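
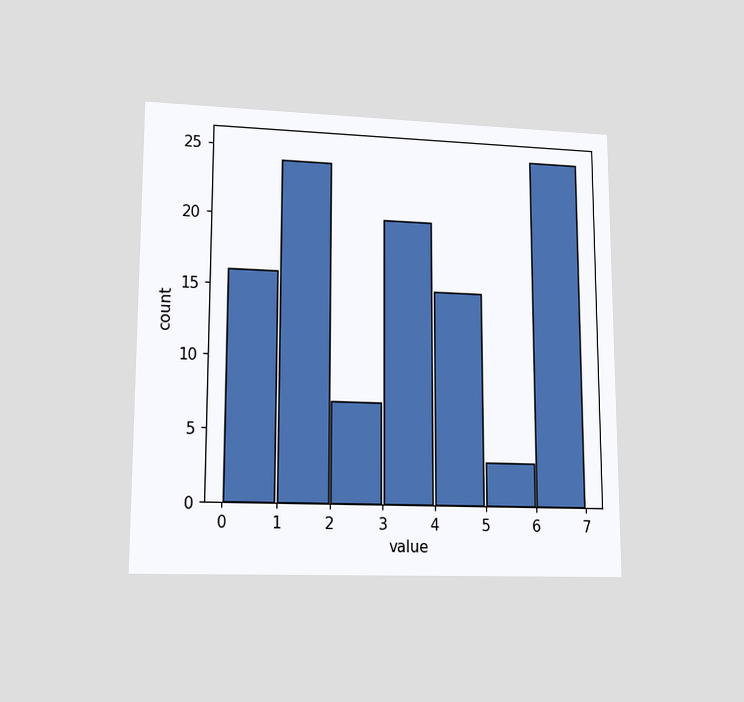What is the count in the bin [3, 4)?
The chart is viewed at a slight angle. The [3, 4) bin has height 20.

20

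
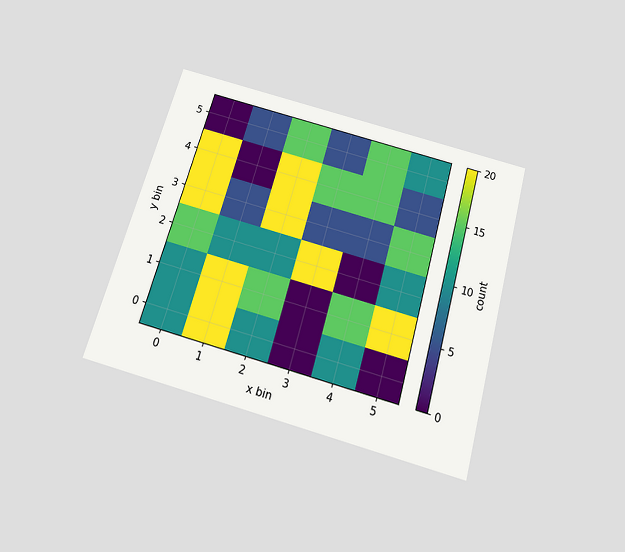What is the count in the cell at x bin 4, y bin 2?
The chart is tilted about 16° clockwise and viewed slightly from below. Matching the cell (4, 2) against the colorbar gives 0.

0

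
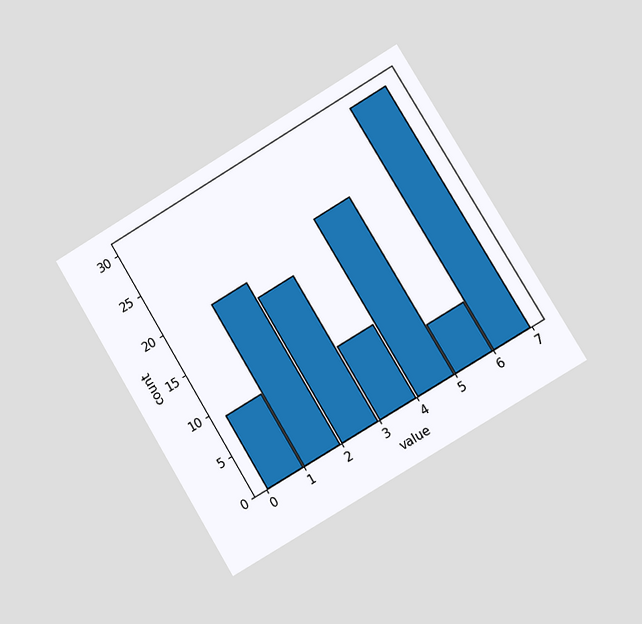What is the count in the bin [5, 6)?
The chart is tilted about 31° counter-clockwise and viewed slightly from the right. The [5, 6) bin has height 6.

6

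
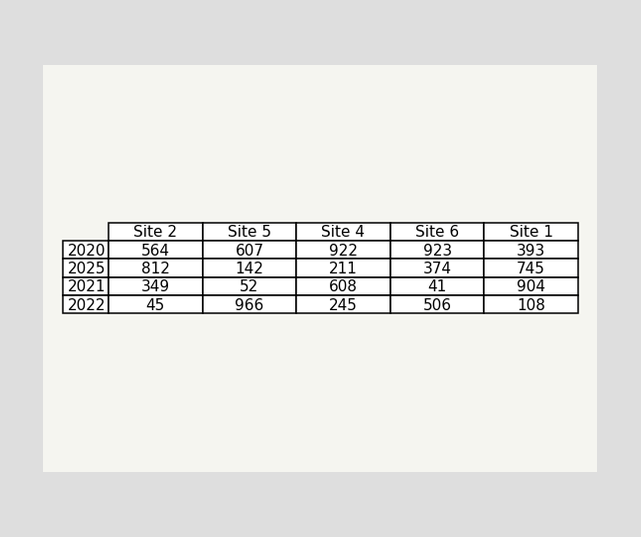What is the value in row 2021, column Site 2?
The (2021, Site 2) cell reads 349.

349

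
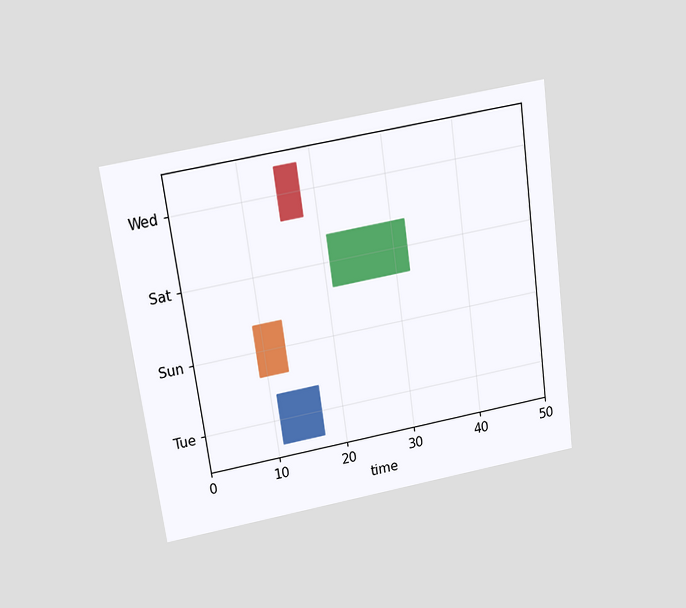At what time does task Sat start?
21

The chart is tilted about 8° counter-clockwise and viewed slightly from above. The Sat bar begins at t=21.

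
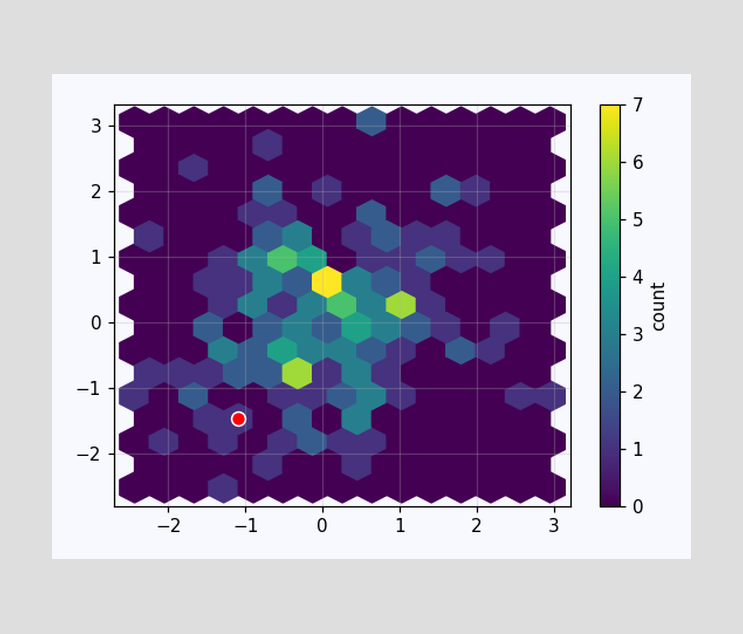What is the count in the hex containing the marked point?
1

The marked hex reads 1 on the colorbar.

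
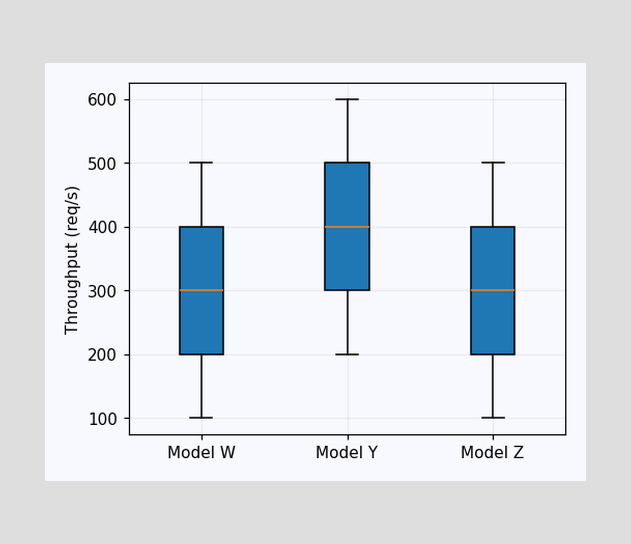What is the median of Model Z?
300req/s

The median line in the Model Z box sits at 300req/s.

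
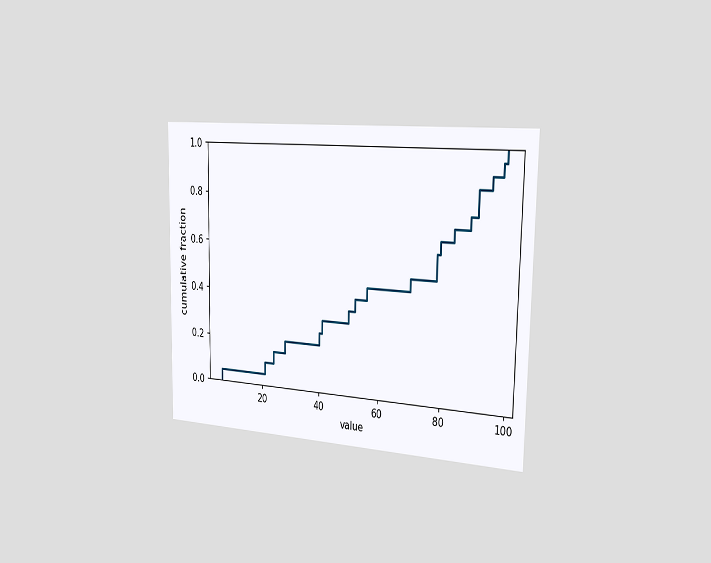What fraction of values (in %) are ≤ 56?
45%

The chart is viewed slightly from the right. At x=56 the ECDF step is at 45%.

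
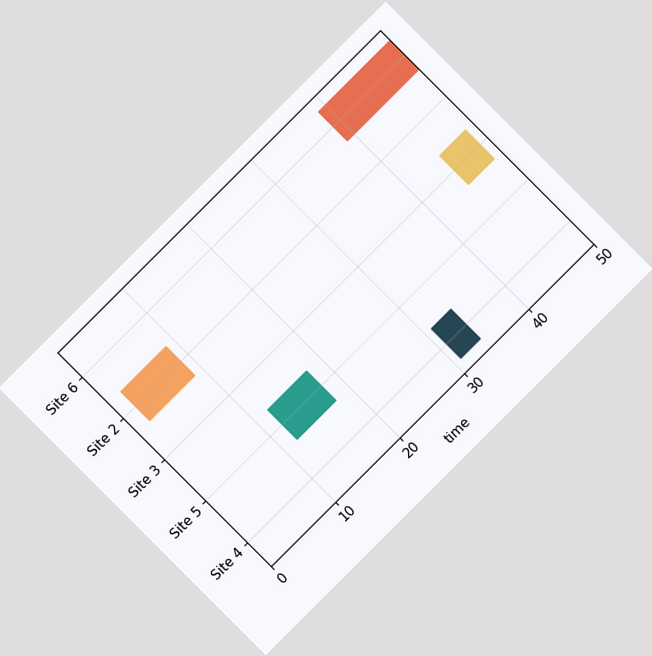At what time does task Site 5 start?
12

The chart is tilted about 45° counter-clockwise. The Site 5 bar begins at t=12.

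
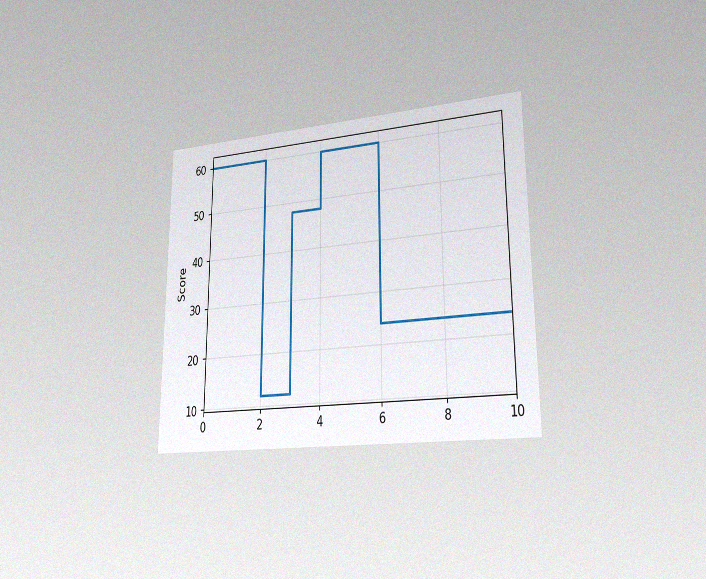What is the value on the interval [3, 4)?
48

The chart is viewed slightly from the right, with some photo noise. On [3, 4) the step sits at 48.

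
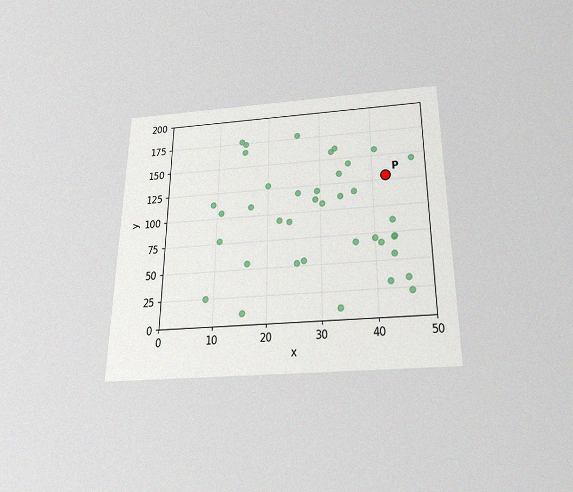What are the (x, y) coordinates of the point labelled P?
(42.5, 130)

The chart is viewed slightly from below, with some photo noise. Following the gridlines from P to each axis, P sits at (42.5, 130).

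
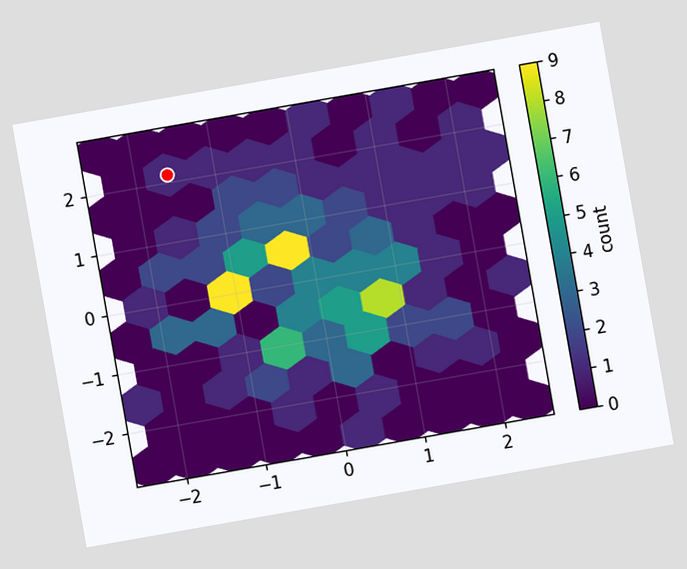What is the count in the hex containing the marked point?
1

The chart is tilted about 10° counter-clockwise. The marked hex reads 1 on the colorbar.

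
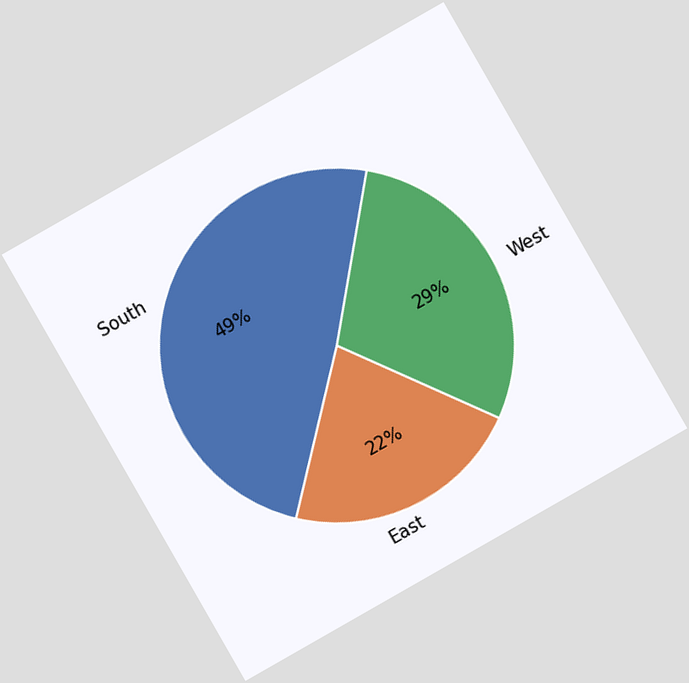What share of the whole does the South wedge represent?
The chart is tilted about 30° counter-clockwise. The South slice takes up 49% of the pie.

49%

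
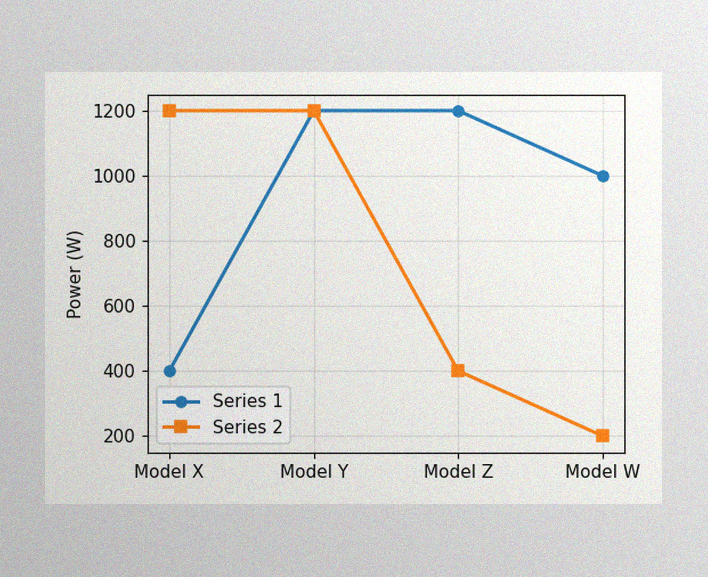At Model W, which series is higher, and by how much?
Series 1, by 800W

The image has some photo noise and uneven lighting. At Model W, Series 1 sits above the other line by 800W.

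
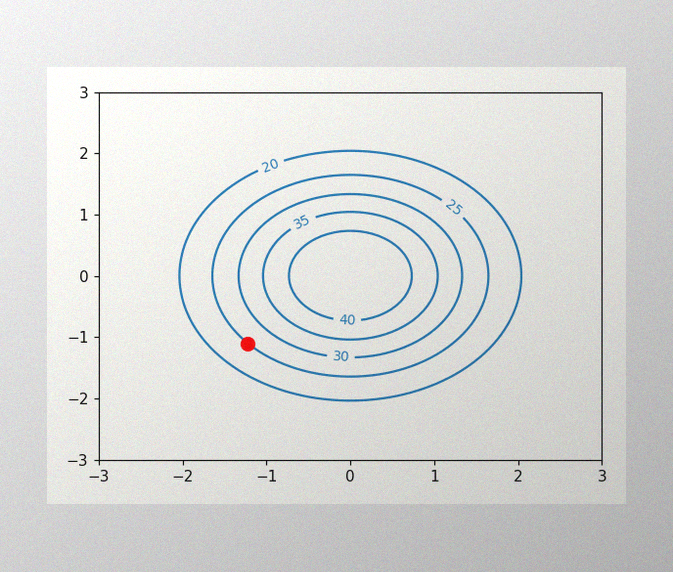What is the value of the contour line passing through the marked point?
The image has some photo noise and uneven lighting. The marked point sits on the contour labelled 25.

25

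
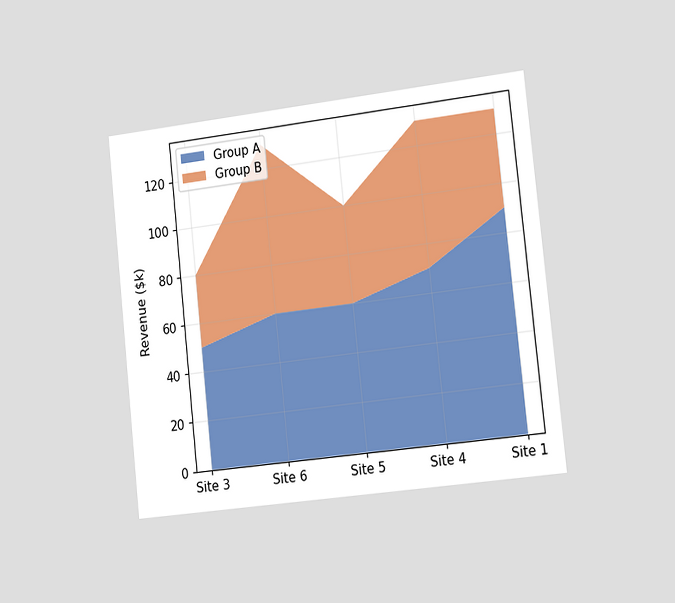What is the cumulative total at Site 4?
The chart is tilted about 6° counter-clockwise and viewed slightly from the right. The stacked total at Site 4 reaches $130k.

$130k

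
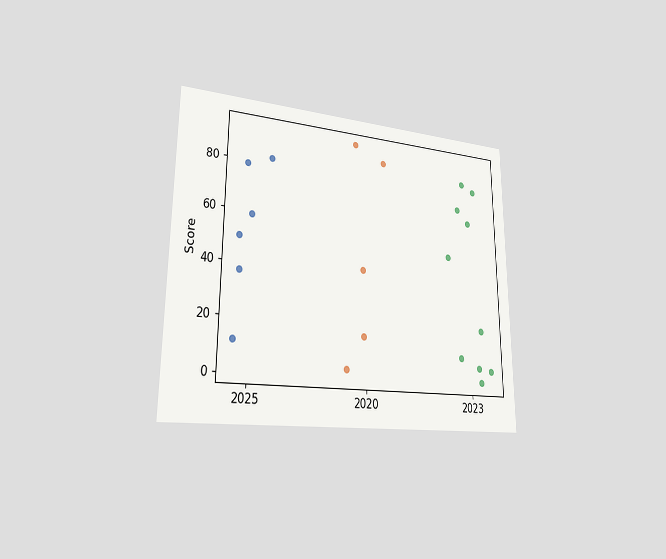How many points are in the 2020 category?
5

The chart is viewed slightly from the left. Counting the markers in the 2020 column gives 5.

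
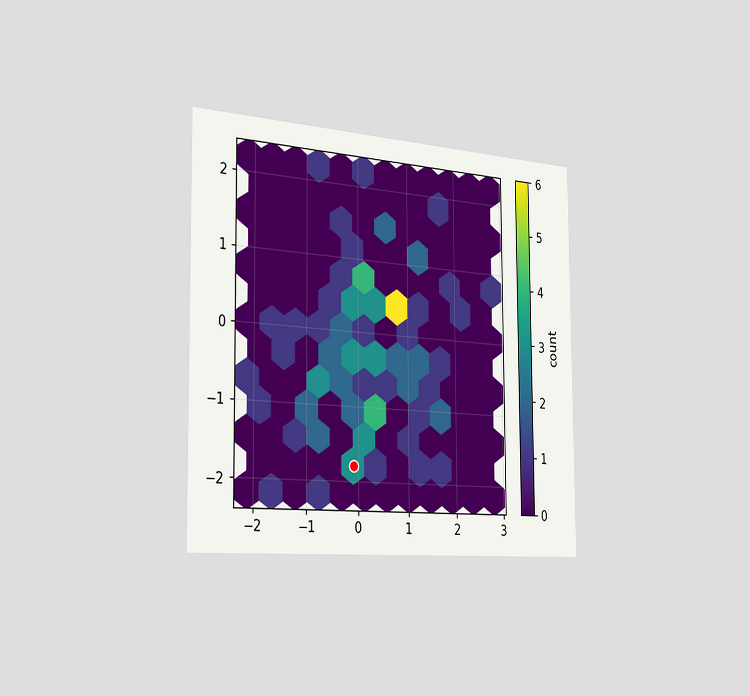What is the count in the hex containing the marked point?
3

The chart is viewed slightly from the left. The marked hex reads 3 on the colorbar.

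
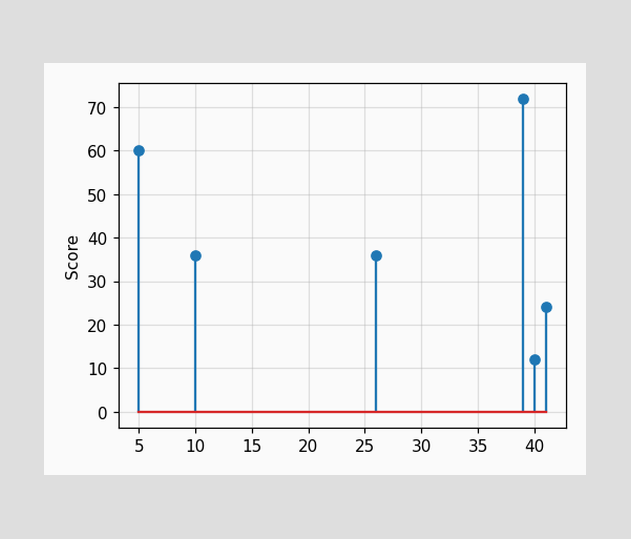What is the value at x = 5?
60

The stem at x=5 reaches 60.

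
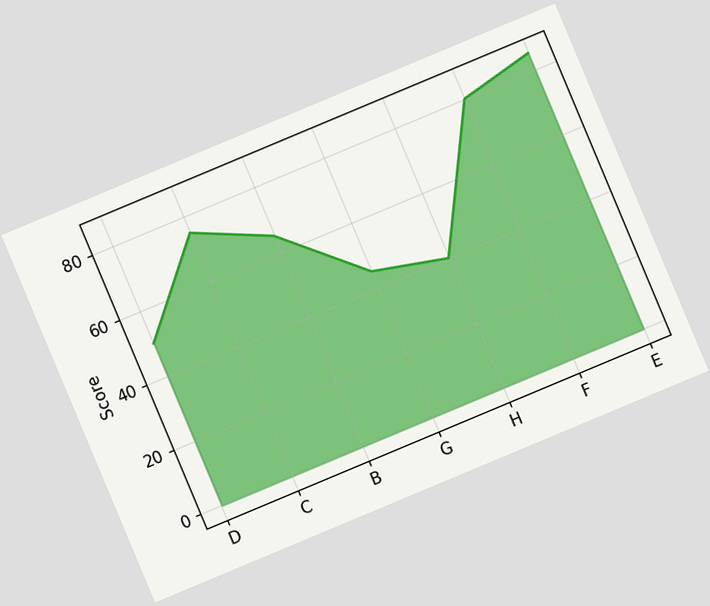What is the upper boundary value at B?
65

The chart is tilted about 23° counter-clockwise. At B the upper boundary is at 65.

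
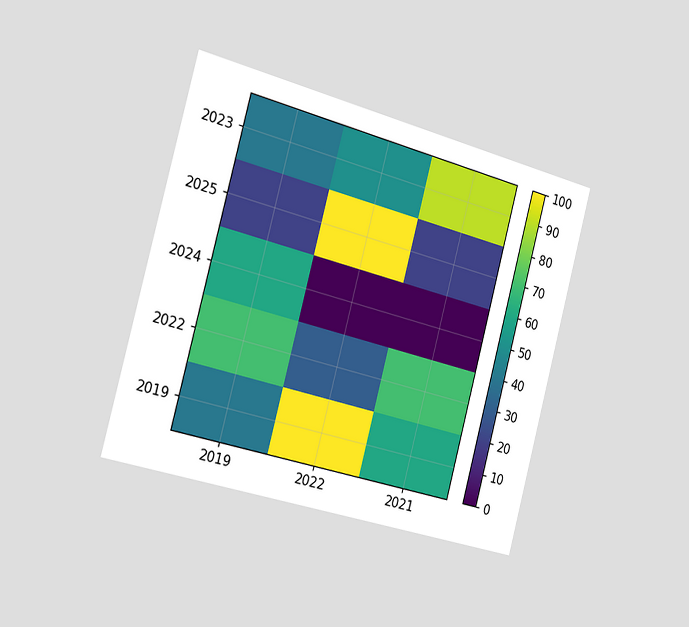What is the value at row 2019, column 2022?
The chart is tilted about 15° clockwise and viewed slightly from the left. Matching cell (2019, 2022) against the colorbar gives 100.

100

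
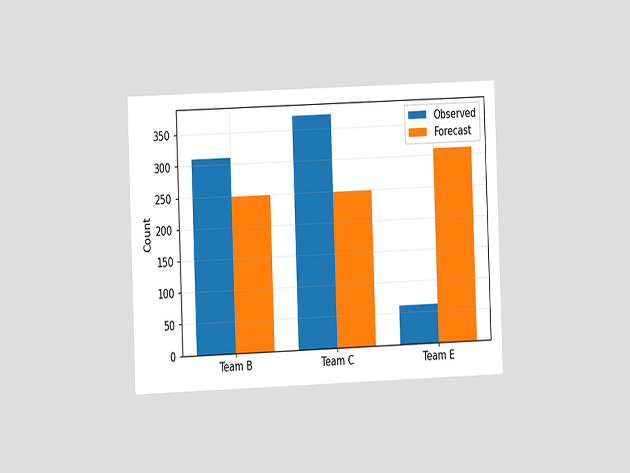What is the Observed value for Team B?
310

The chart is tilted about 2° counter-clockwise and viewed slightly from the left. The Observed bar at Team B reaches 310 on the y-axis.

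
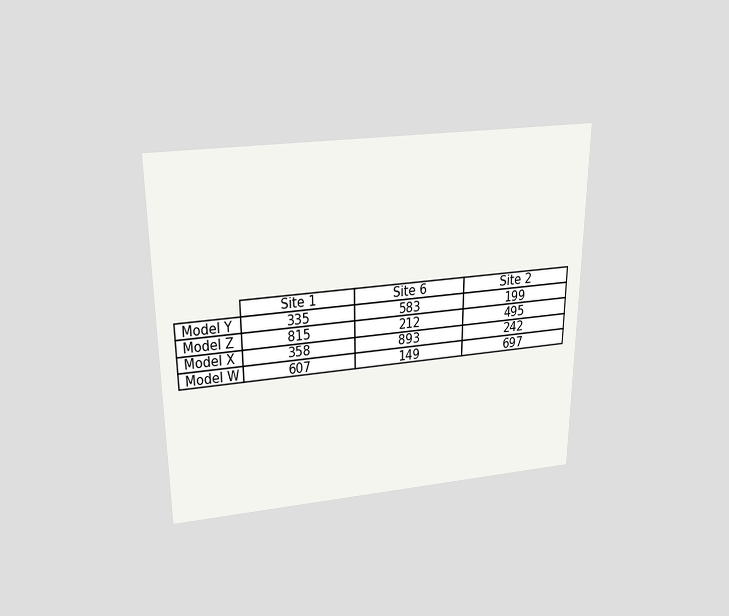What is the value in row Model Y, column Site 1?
335

The chart is viewed slightly from above. The (Model Y, Site 1) cell reads 335.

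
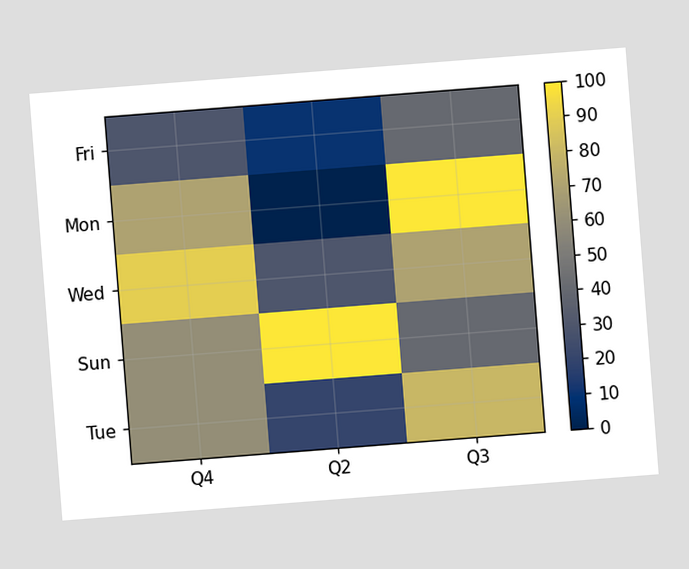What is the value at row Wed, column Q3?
The chart is tilted about 4° counter-clockwise. Matching cell (Wed, Q3) against the colorbar gives 70.

70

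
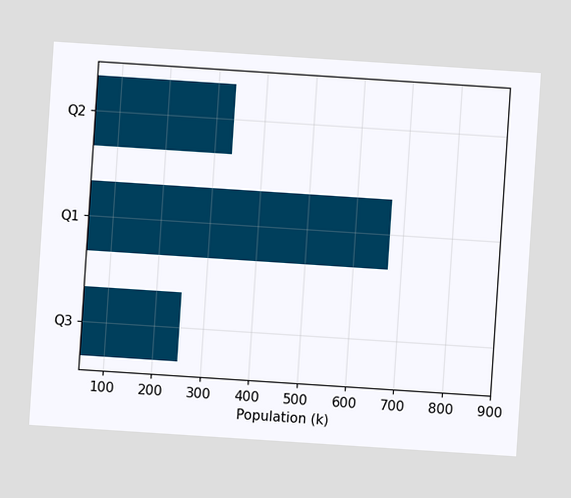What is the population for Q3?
252k

The chart is tilted about 4° clockwise. Reading along the chart's x-axis, the Q3 bar reaches 252k.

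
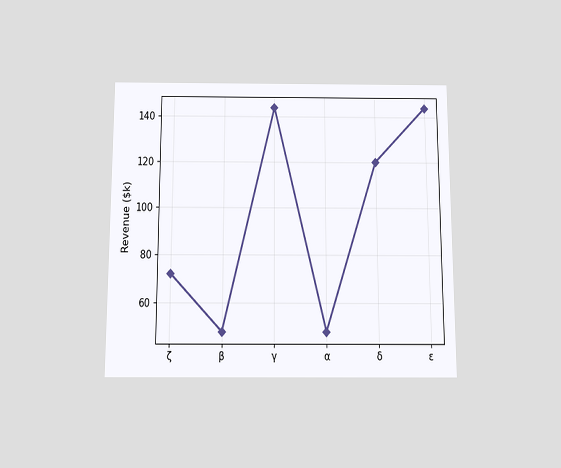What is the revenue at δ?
The chart is viewed slightly from below. At δ, the line is at $120k.

$120k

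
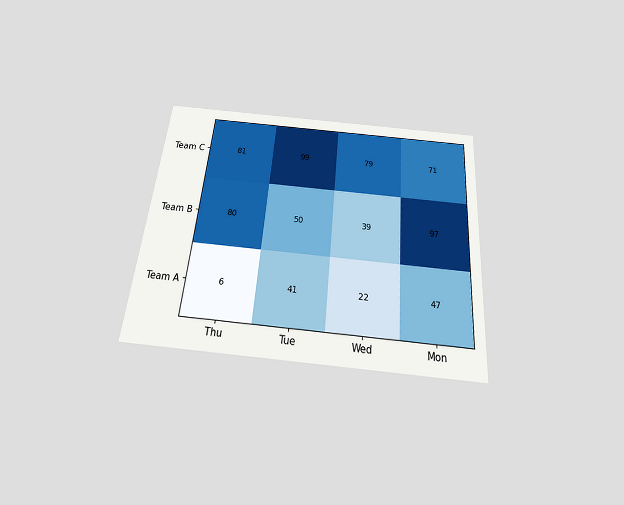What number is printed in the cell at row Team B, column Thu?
The chart is tilted about 5° clockwise and viewed slightly from below. The (Team B, Thu) cell reads 80.

80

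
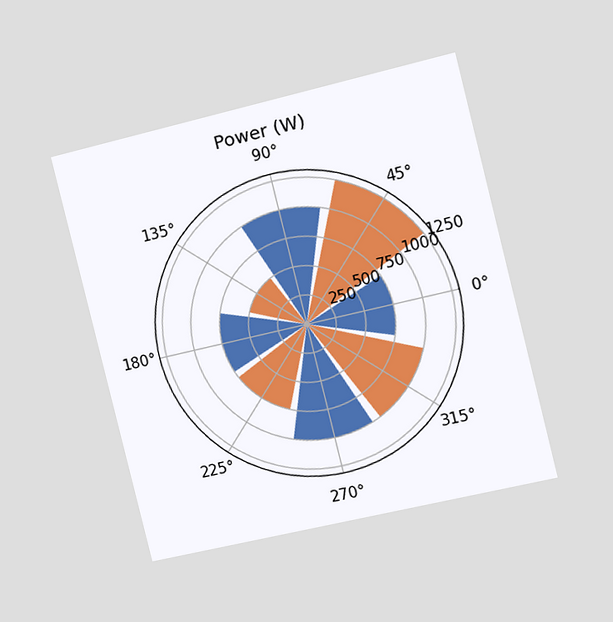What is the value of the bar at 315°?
The chart is tilted about 14° counter-clockwise and viewed slightly from the right. The bar at 315° reaches 1000W on the radial axis.

1000W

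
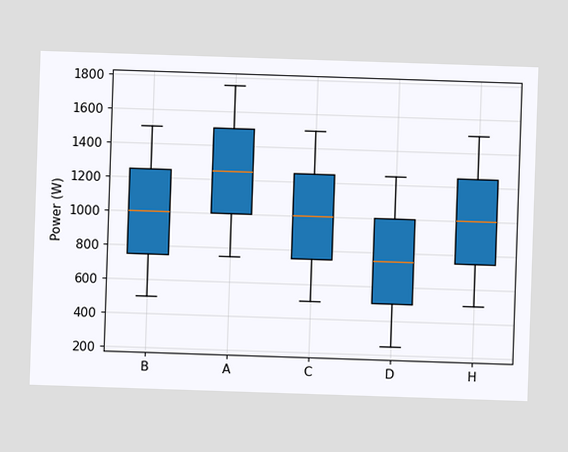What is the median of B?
The median line in the B box sits at 1000W.

1000W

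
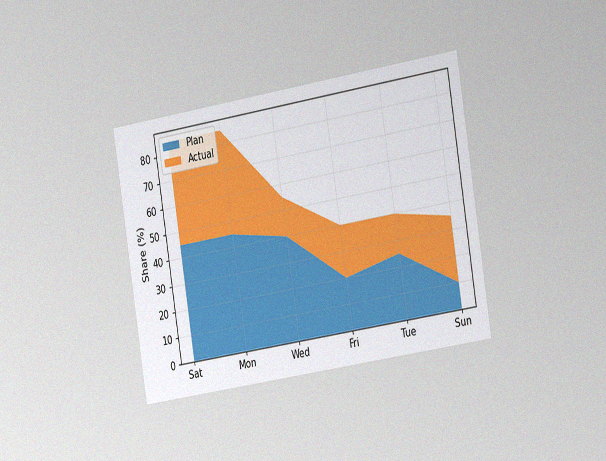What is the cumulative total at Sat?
The chart is tilted about 9° counter-clockwise and viewed slightly from the right, with some photo noise. The stacked total at Sat reaches 85%.

85%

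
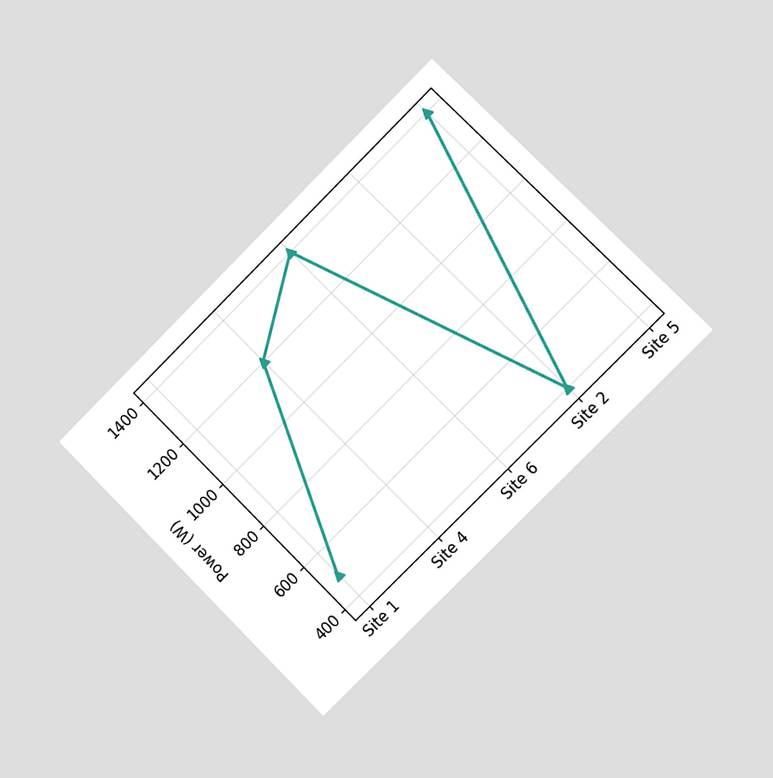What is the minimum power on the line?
The chart is tilted about 45° counter-clockwise and viewed slightly from the right. The lowest point is at Site 2, and reading across to the y-axis gives 400W.

400W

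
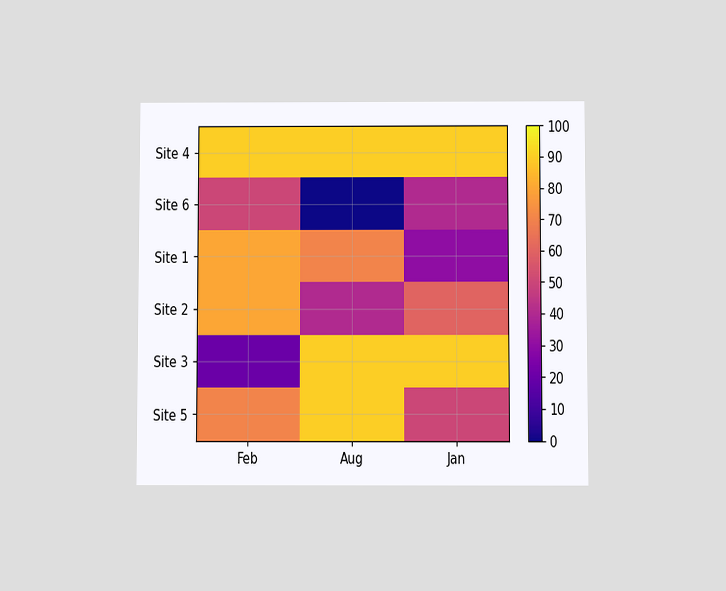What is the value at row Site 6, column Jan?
40

The chart is viewed slightly from below. Matching cell (Site 6, Jan) against the colorbar gives 40.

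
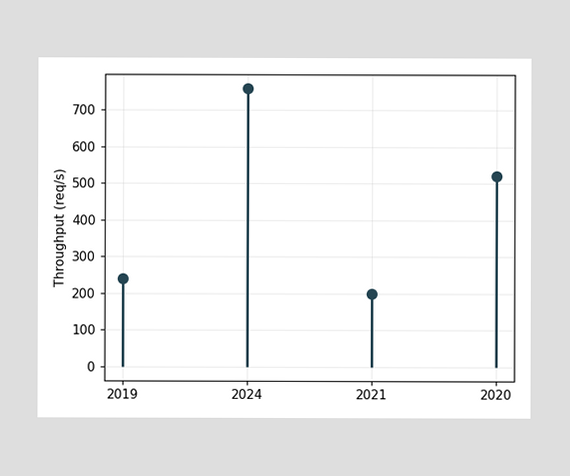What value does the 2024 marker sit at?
The 2024 marker sits at 760req/s.

760req/s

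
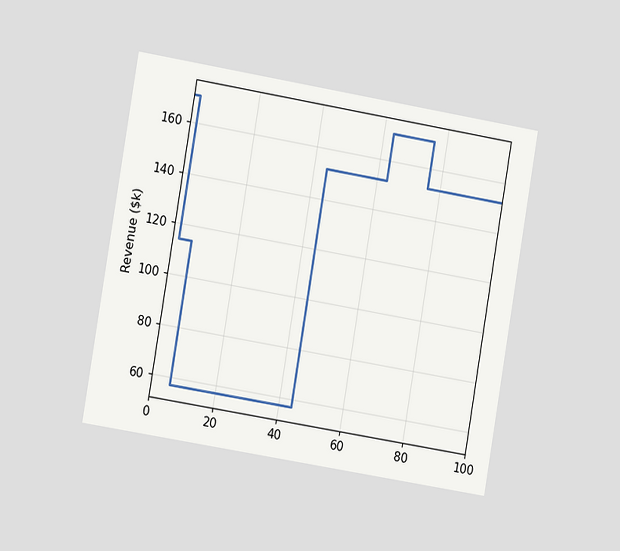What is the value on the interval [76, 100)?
$152k

The chart is tilted about 10° clockwise and viewed slightly from the left. On [76, 100) the step sits at $152k.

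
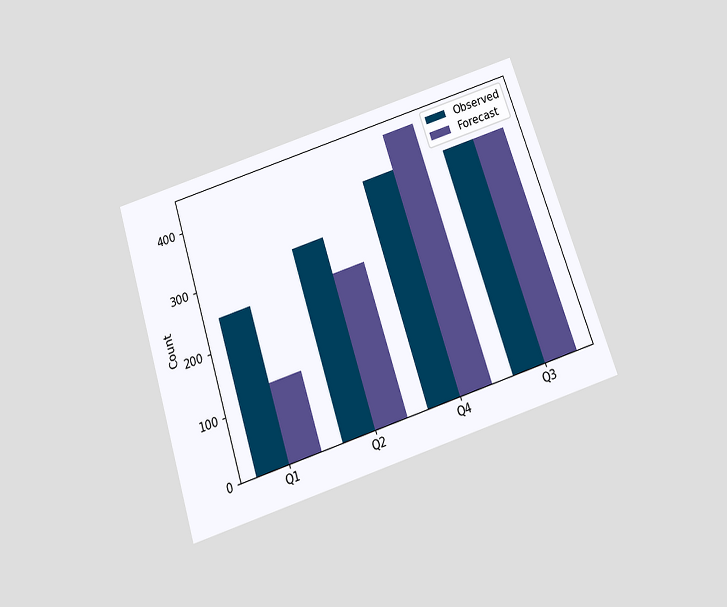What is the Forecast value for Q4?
434

The chart is tilted about 18° counter-clockwise and viewed slightly from below. The Forecast bar at Q4 reaches 434 on the y-axis.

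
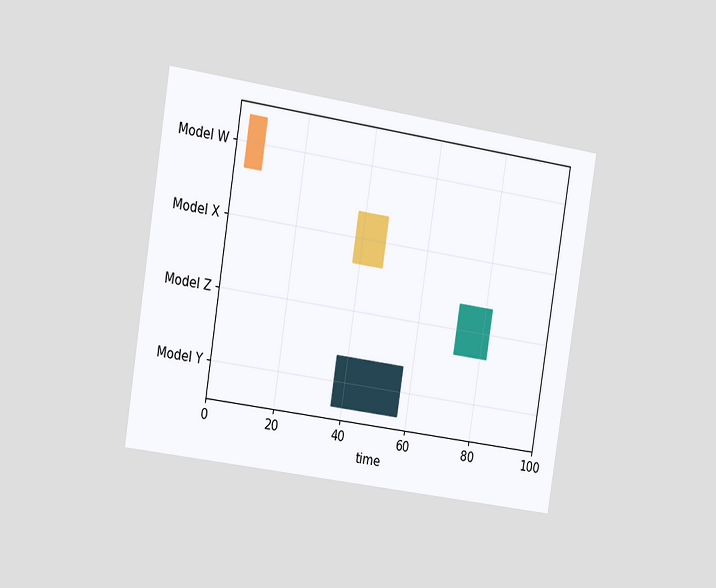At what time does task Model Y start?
The chart is tilted about 9° clockwise and viewed slightly from the left. The Model Y bar begins at t=37.

37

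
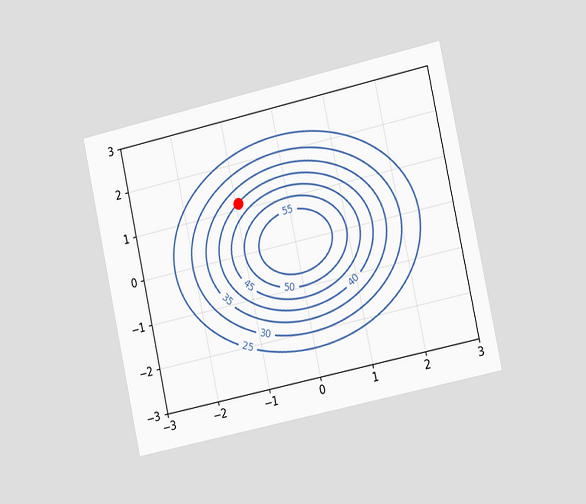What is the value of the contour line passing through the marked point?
The chart is tilted about 12° counter-clockwise and viewed slightly from the right. The marked point sits on the contour labelled 40.

40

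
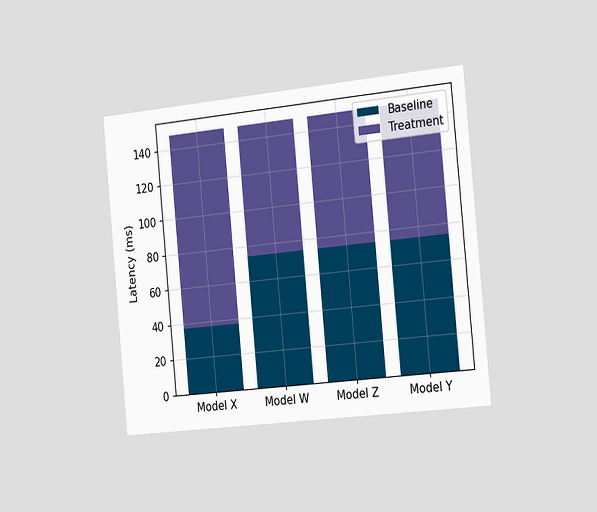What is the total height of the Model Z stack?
148ms

The chart is tilted about 5° counter-clockwise and viewed slightly from the right. The Model Z stack's top reaches 148ms on the y-axis.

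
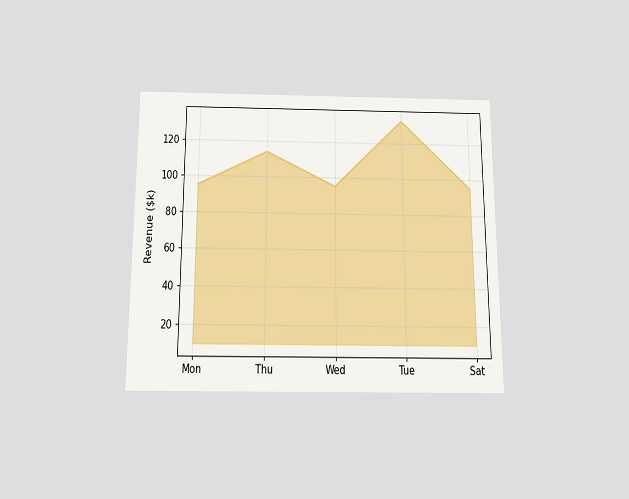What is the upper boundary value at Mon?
The chart is viewed slightly from below. At Mon the upper boundary is at $95k.

$95k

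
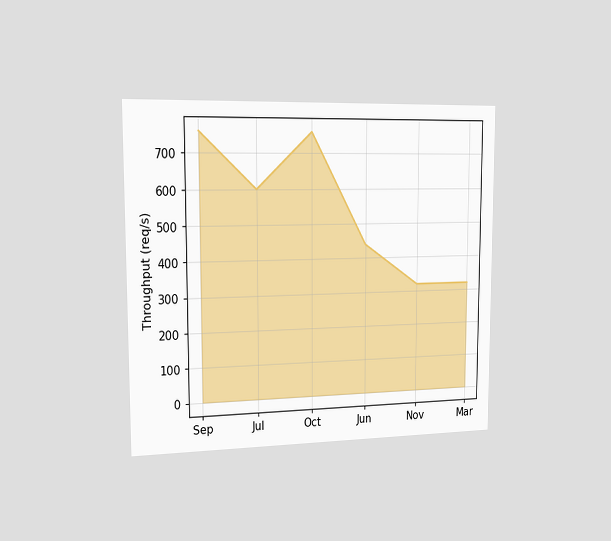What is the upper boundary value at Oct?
The chart is viewed slightly from the left. At Oct the upper boundary is at 760req/s.

760req/s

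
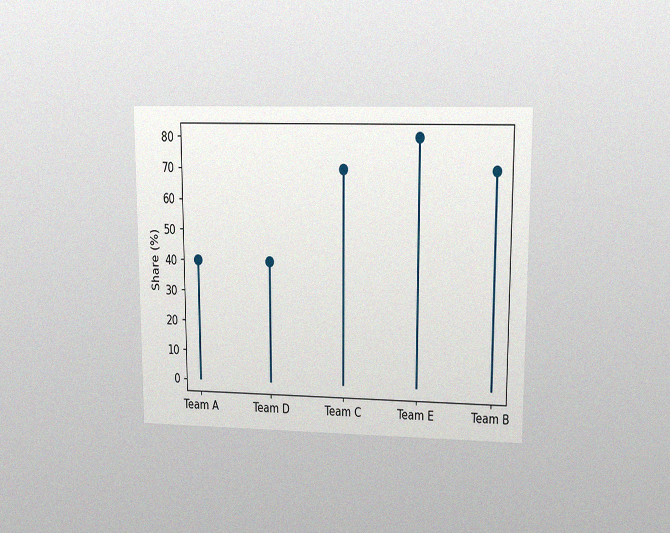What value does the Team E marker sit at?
The chart is viewed at a slight angle, with some photo noise. The Team E marker sits at 80%.

80%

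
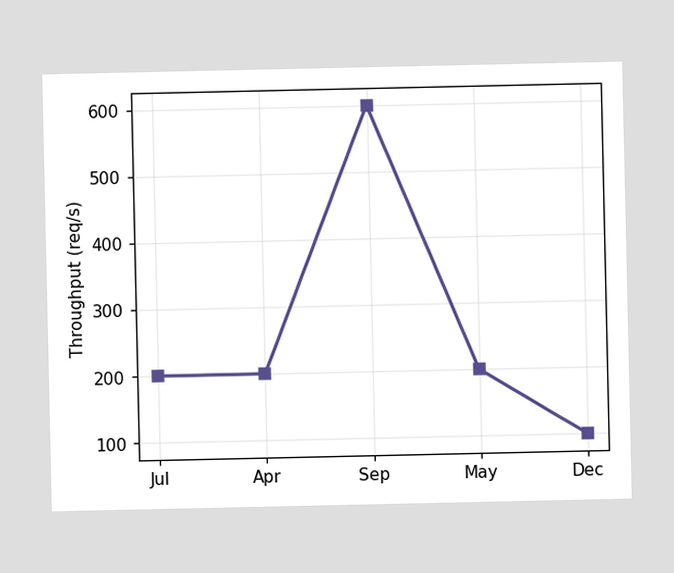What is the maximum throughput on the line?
600req/s

The highest point is at Sep, and reading across to the y-axis gives 600req/s.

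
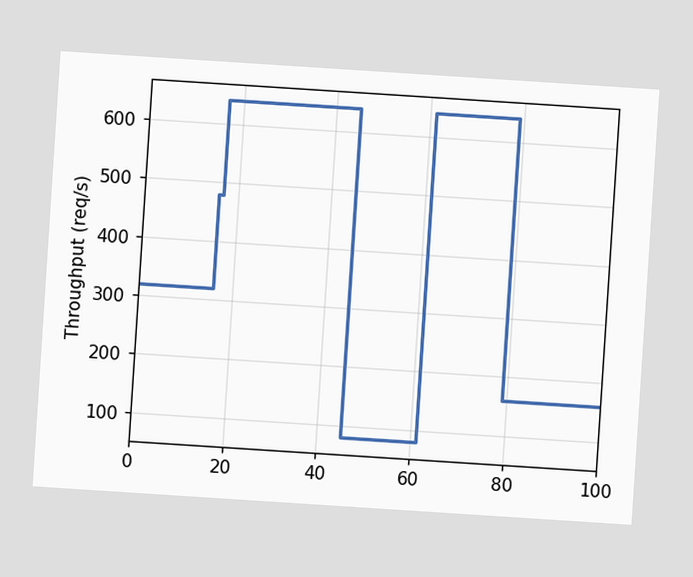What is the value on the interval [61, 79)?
640req/s

The chart is tilted about 4° clockwise. On [61, 79) the step sits at 640req/s.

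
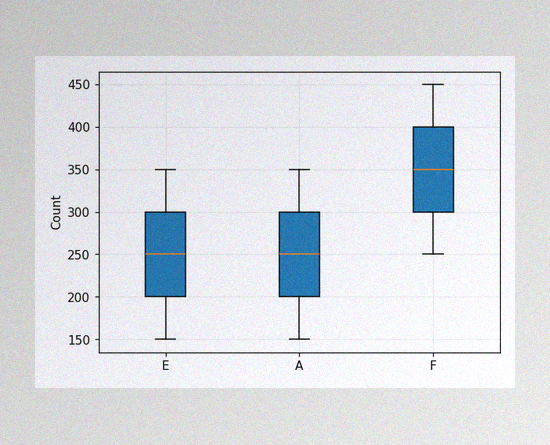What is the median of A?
The image has some photo noise and uneven lighting. The median line in the A box sits at 250.

250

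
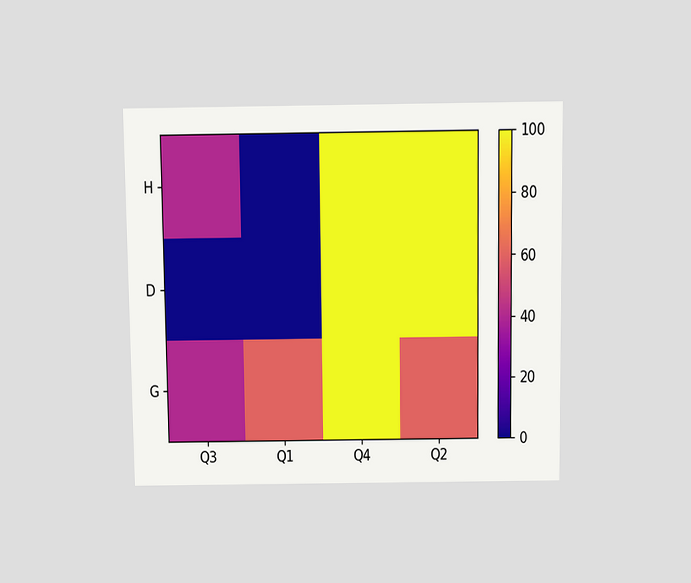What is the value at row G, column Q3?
The chart is viewed slightly from above. Matching cell (G, Q3) against the colorbar gives 40.

40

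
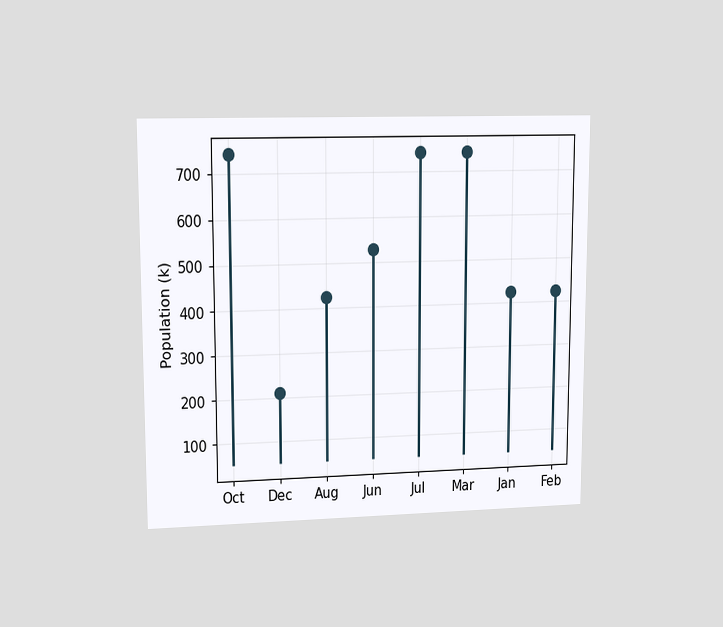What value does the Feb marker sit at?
The chart is viewed at a slight angle. The Feb marker sits at 424k.

424k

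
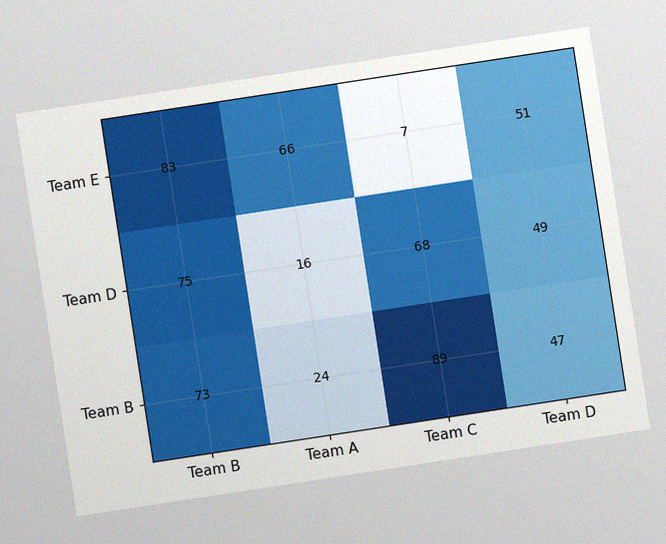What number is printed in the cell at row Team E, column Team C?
7

The chart is tilted about 9° counter-clockwise, with some photo noise. The (Team E, Team C) cell reads 7.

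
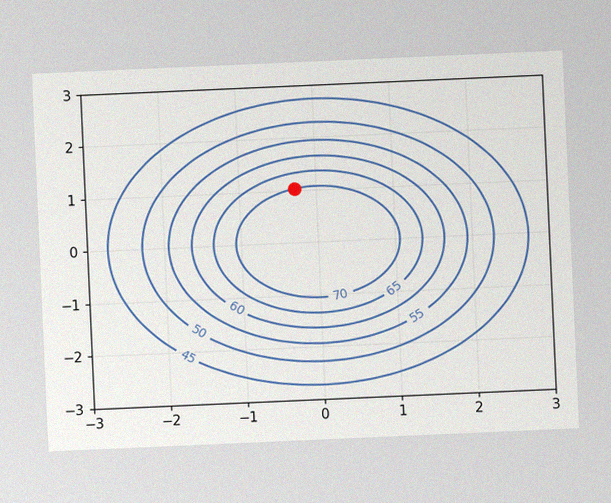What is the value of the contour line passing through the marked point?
The chart is tilted about 3° counter-clockwise, with some photo noise. The marked point sits on the contour labelled 70.

70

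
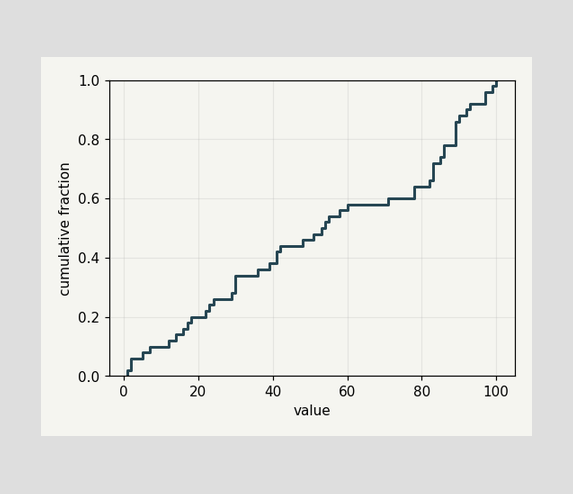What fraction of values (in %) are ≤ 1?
2%

At x=1 the ECDF step is at 2%.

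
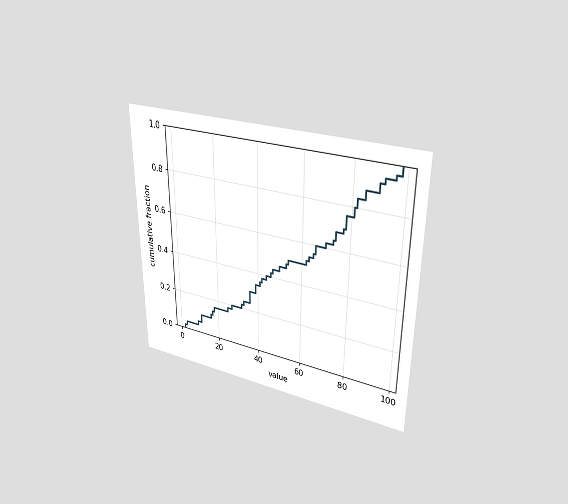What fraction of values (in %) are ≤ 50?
The chart is viewed at a slight angle. At x=50 the ECDF step is at 46%.

46%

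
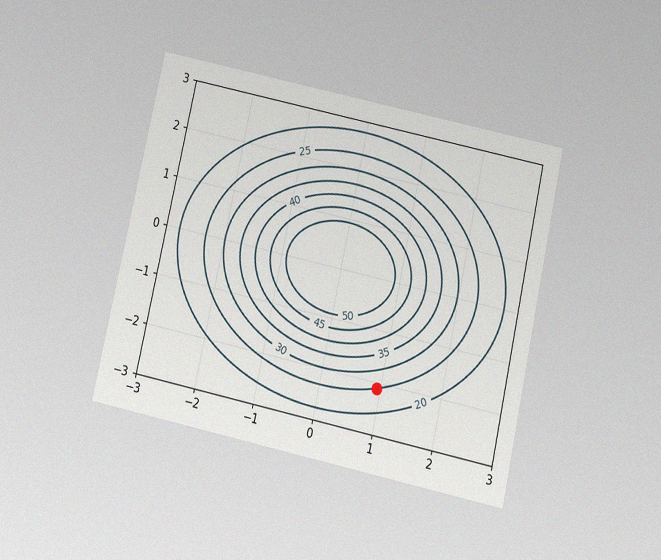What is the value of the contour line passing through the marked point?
25

The chart is tilted about 12° clockwise and viewed slightly from below, with some photo noise. The marked point sits on the contour labelled 25.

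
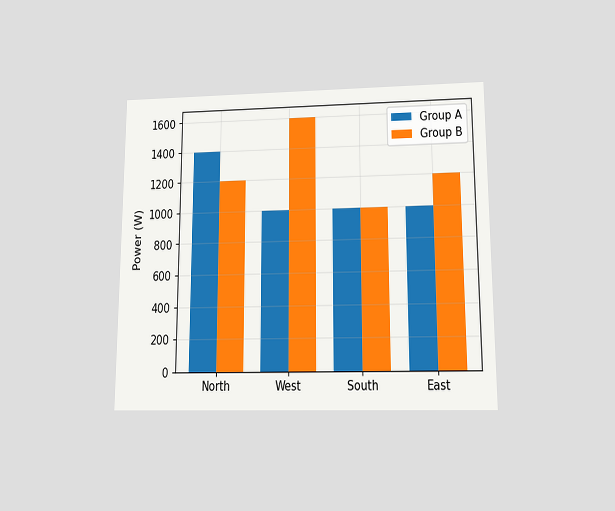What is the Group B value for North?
1200W

The chart is viewed slightly from below. The Group B bar at North reaches 1200W on the y-axis.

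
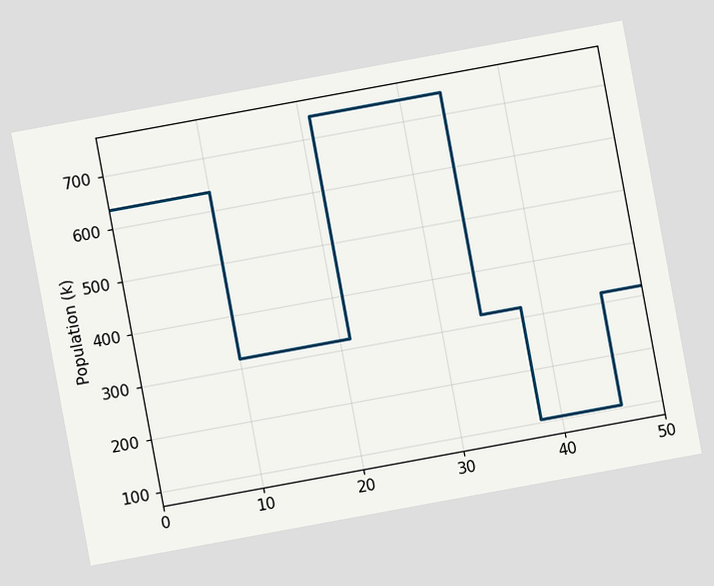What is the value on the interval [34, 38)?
The chart is tilted about 10° counter-clockwise. On [34, 38) the step sits at 318k.

318k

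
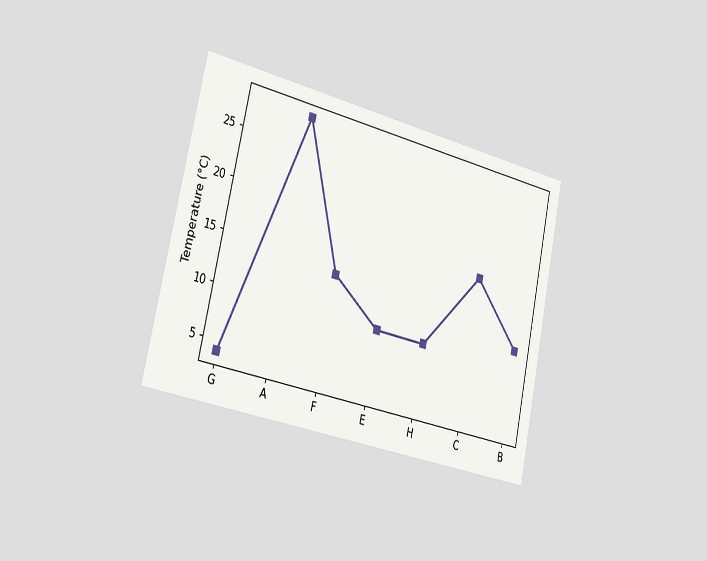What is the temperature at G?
The chart is tilted about 12° clockwise and viewed slightly from the left. At G, the line is at 4°C.

4°C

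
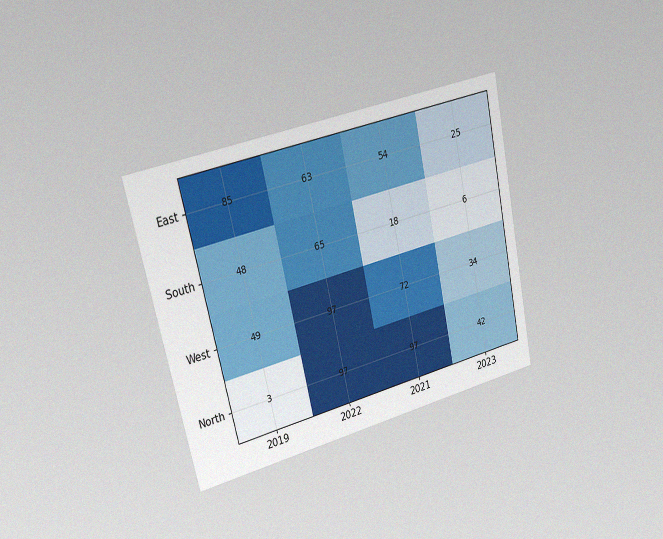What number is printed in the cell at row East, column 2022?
63

The chart is tilted about 13° counter-clockwise and viewed slightly from the left, with some photo noise. The (East, 2022) cell reads 63.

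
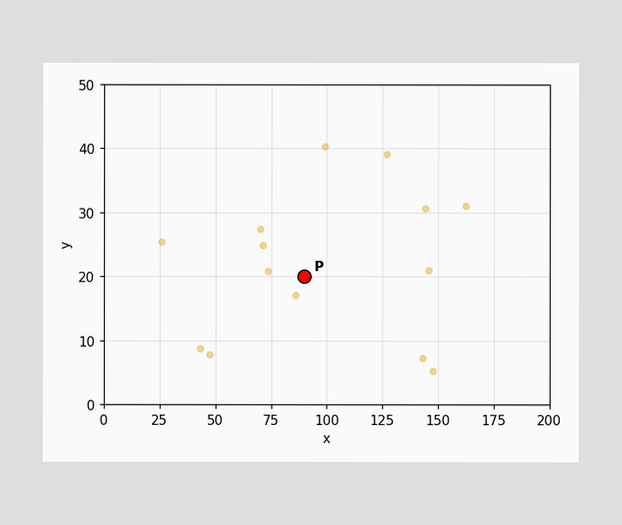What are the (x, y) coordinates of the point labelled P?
(90, 20)

Following the gridlines from P to each axis, P sits at (90, 20).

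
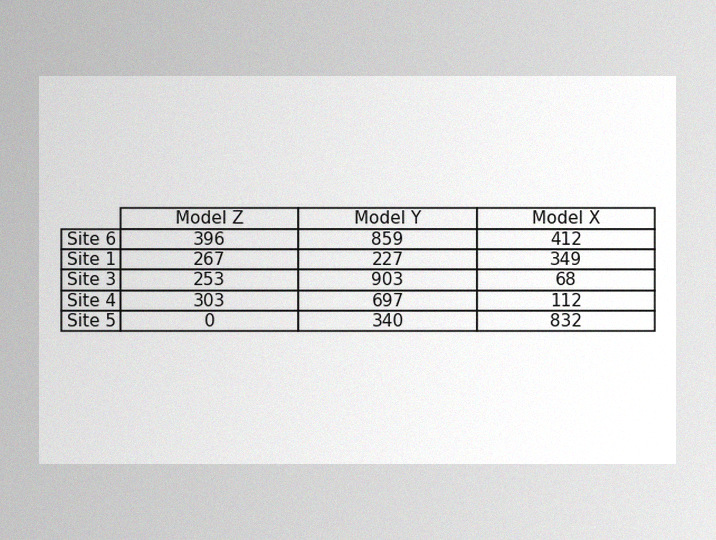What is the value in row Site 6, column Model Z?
396

The image has some photo noise and uneven lighting. The (Site 6, Model Z) cell reads 396.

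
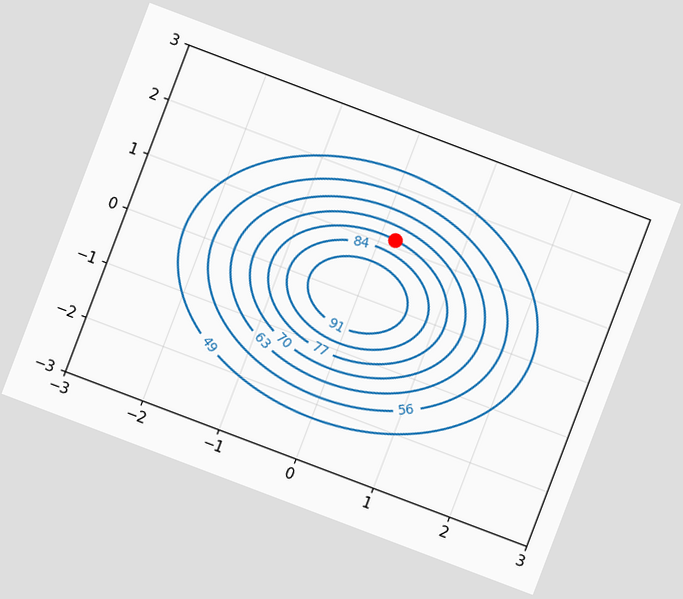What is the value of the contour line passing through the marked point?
77

The chart is tilted about 21° clockwise. The marked point sits on the contour labelled 77.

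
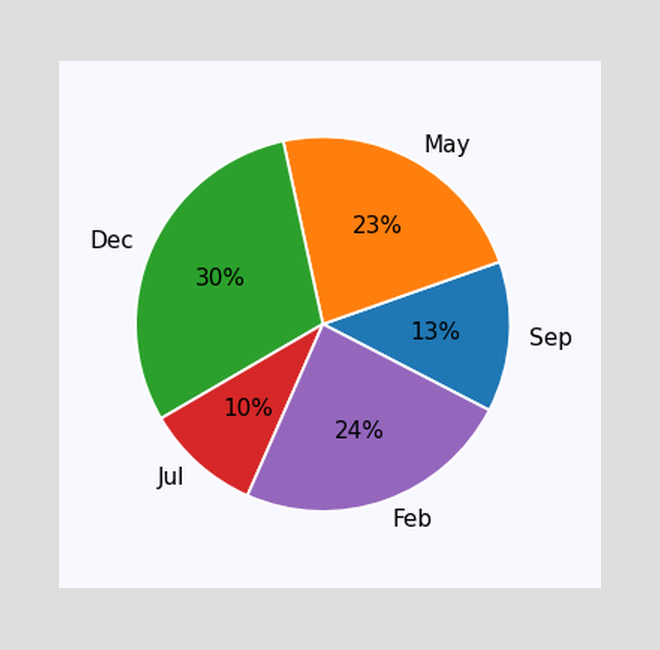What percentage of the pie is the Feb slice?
24%

The Feb slice takes up 24% of the pie.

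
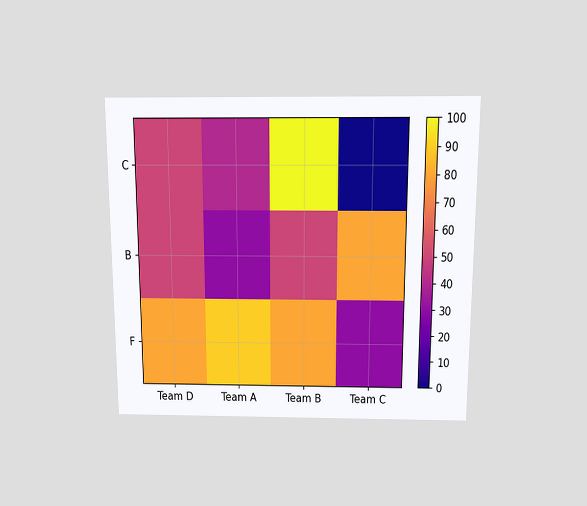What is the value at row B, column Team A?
30

The chart is viewed slightly from above. Matching cell (B, Team A) against the colorbar gives 30.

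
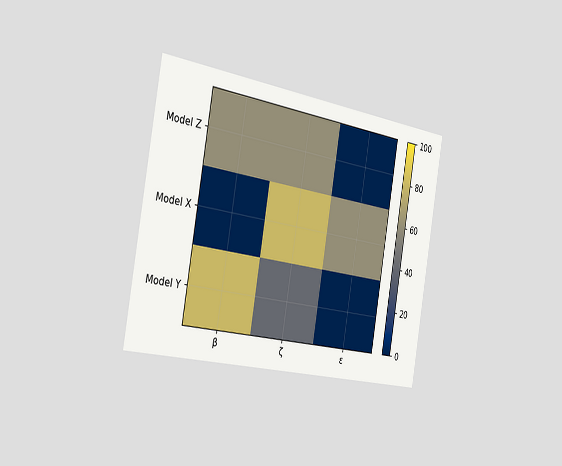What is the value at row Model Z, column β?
60

The chart is tilted about 10° clockwise and viewed slightly from the left. Matching cell (Model Z, β) against the colorbar gives 60.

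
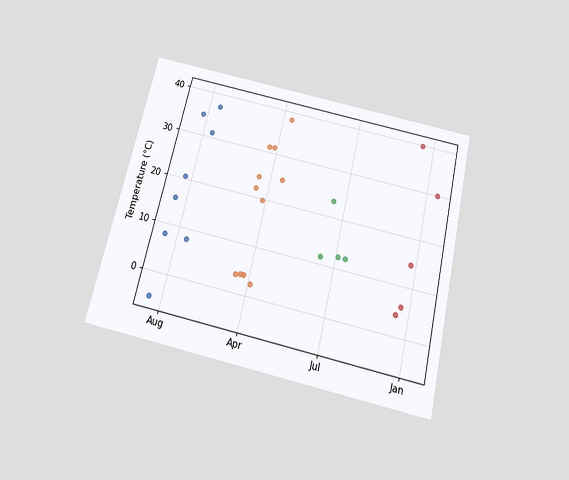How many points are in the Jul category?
The chart is tilted about 13° clockwise and viewed slightly from below. Counting the markers in the Jul column gives 4.

4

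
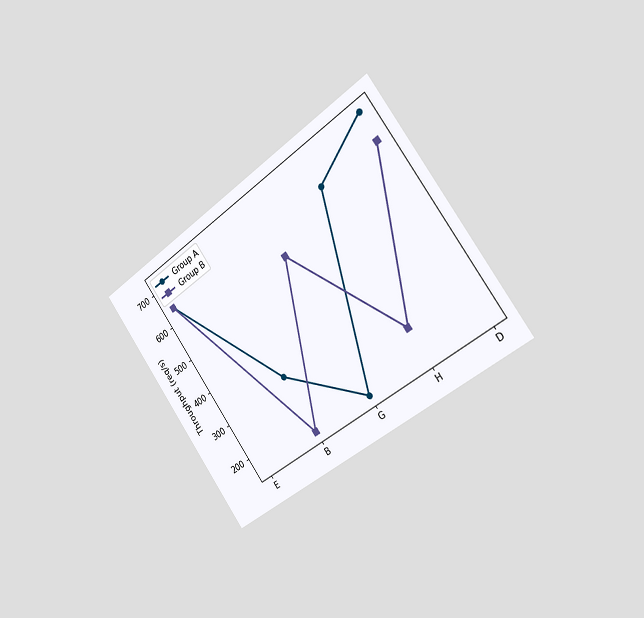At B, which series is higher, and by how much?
The chart is tilted about 36° counter-clockwise and viewed slightly from the right. At B, Group A sits above the other line by 160req/s.

Group A, by 160req/s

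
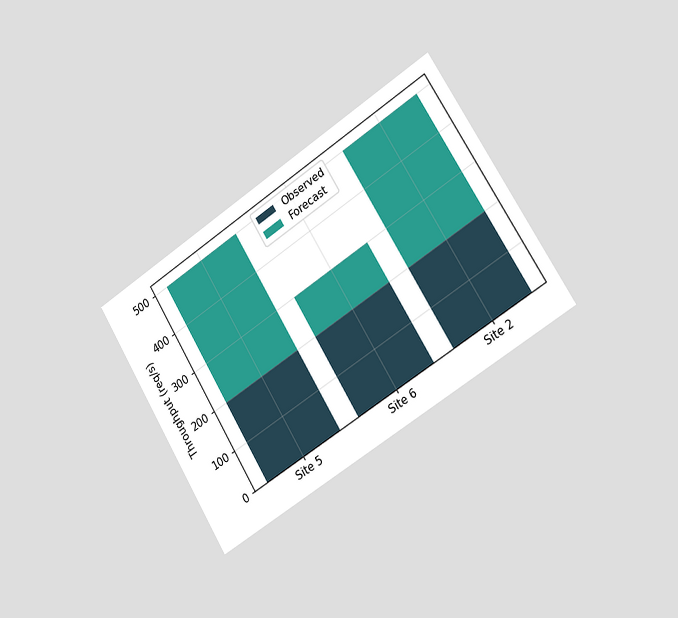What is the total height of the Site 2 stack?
500req/s

The chart is tilted about 32° counter-clockwise and viewed slightly from the right. The Site 2 stack's top reaches 500req/s on the y-axis.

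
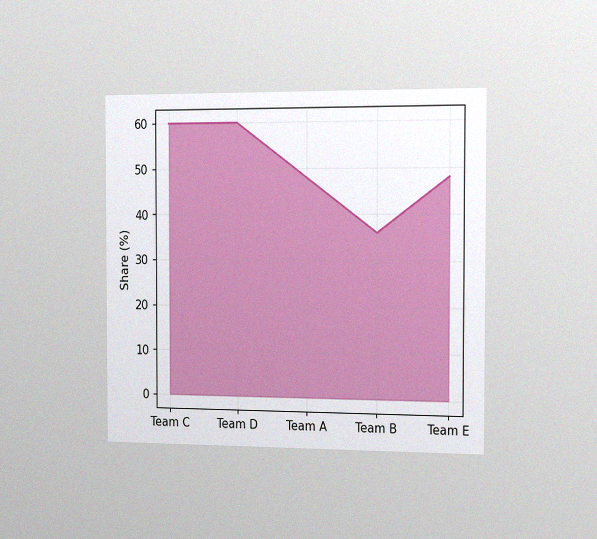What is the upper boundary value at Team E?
The chart is viewed slightly from the right, with some photo noise. At Team E the upper boundary is at 48%.

48%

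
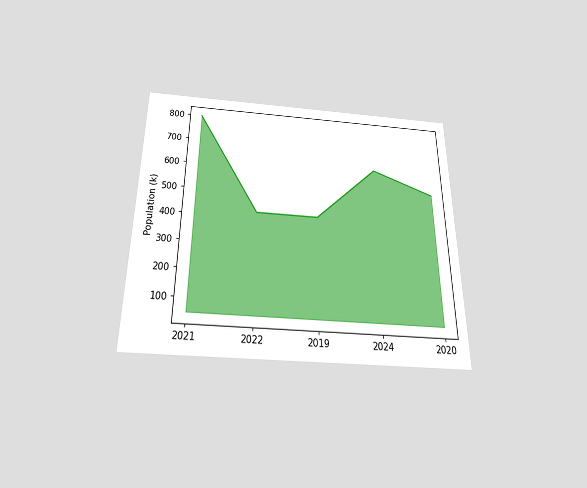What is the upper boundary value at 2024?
630k

The chart is viewed slightly from below. At 2024 the upper boundary is at 630k.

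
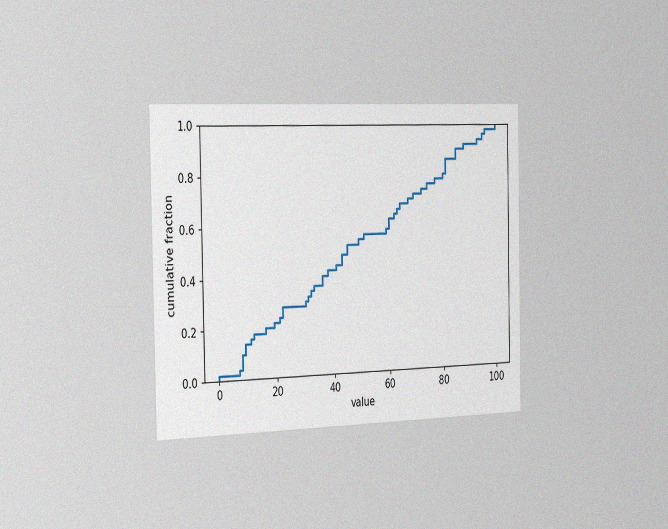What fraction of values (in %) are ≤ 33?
36%

The chart is viewed slightly from the left, with some photo noise. At x=33 the ECDF step is at 36%.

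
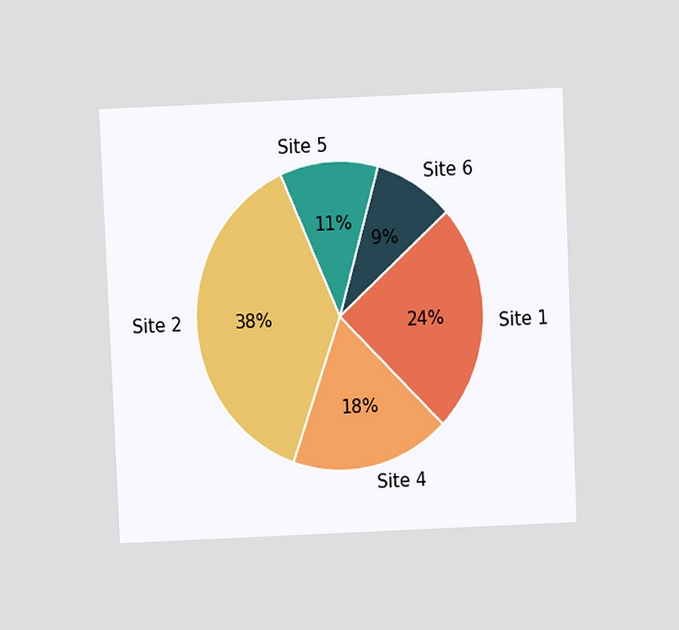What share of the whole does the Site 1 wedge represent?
The chart is tilted about 2° counter-clockwise and viewed at a slight angle. The Site 1 slice takes up 24% of the pie.

24%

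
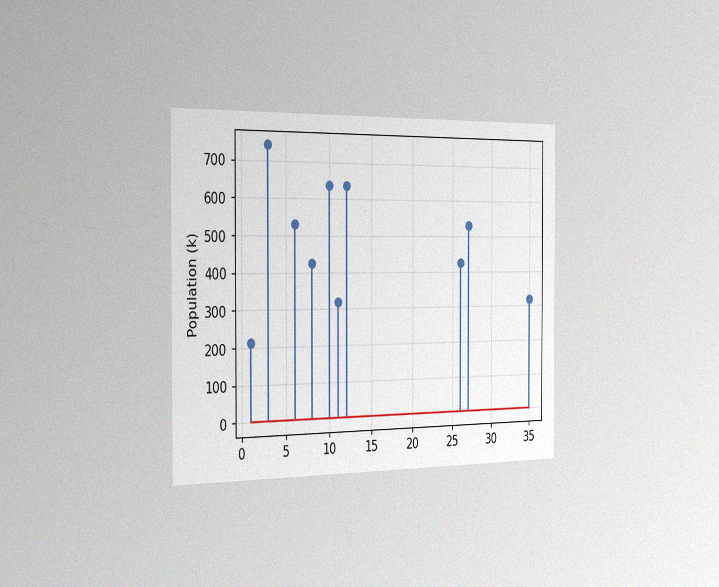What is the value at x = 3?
The chart is viewed slightly from the left, with some photo noise. The stem at x=3 reaches 742k.

742k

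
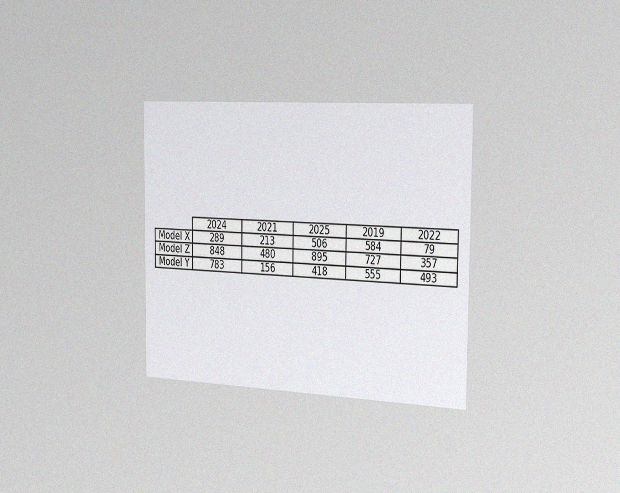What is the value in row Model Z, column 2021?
The chart is viewed slightly from the right, with some photo noise. The (Model Z, 2021) cell reads 480.

480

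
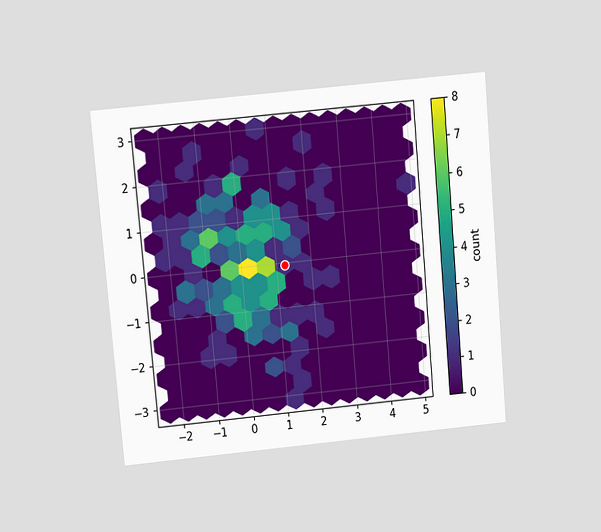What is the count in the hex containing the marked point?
1

The chart is tilted about 5° counter-clockwise and viewed slightly from above. The marked hex reads 1 on the colorbar.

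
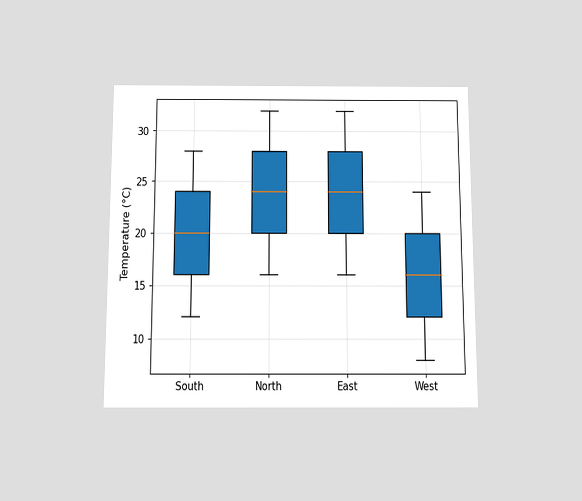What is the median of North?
The chart is viewed slightly from below. The median line in the North box sits at 24°C.

24°C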